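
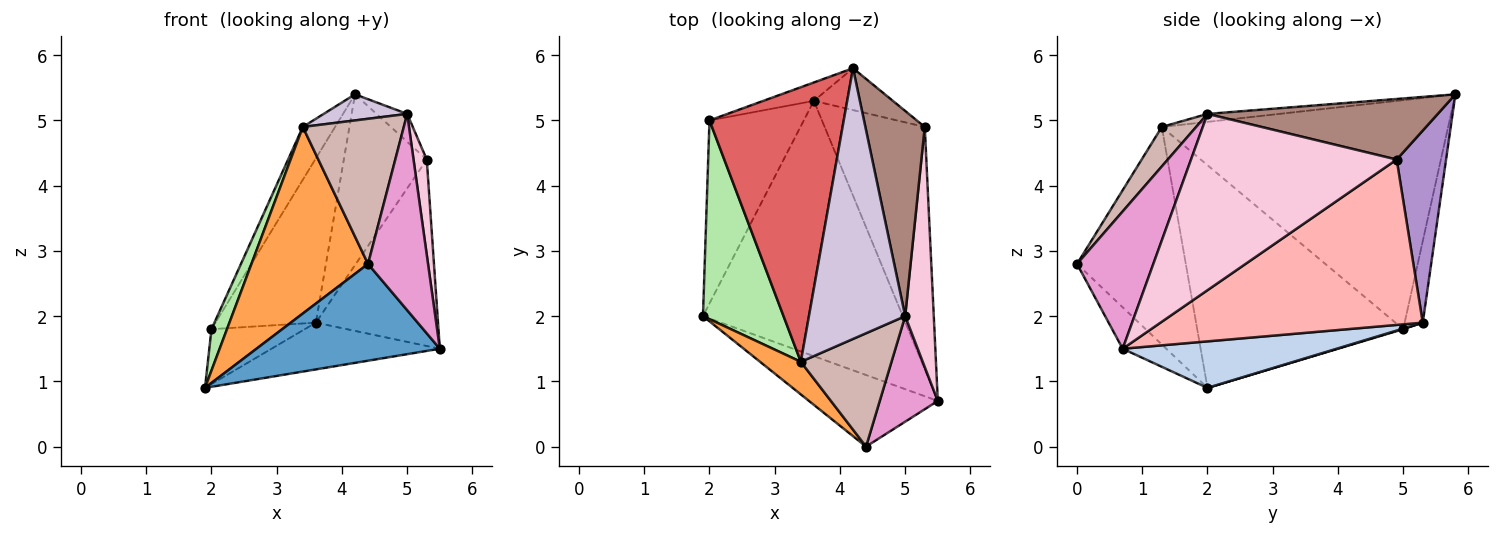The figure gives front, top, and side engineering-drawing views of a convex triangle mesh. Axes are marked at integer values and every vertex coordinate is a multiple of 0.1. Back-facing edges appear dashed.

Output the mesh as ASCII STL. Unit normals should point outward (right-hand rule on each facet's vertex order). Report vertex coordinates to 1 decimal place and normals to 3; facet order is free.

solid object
 facet normal -0.188 -0.790 -0.584
  outer loop
   vertex 4.4 0.0 2.8
   vertex 1.9 2.0 0.9
   vertex 5.5 0.7 1.5
  endloop
 endfacet
 facet normal 0.223 0.176 -0.959
  outer loop
   vertex 3.6 5.3 1.9
   vertex 5.5 0.7 1.5
   vertex 1.9 2.0 0.9
  endloop
 endfacet
 facet normal -0.677 -0.725 0.127
  outer loop
   vertex 3.4 1.3 4.9
   vertex 1.9 2.0 0.9
   vertex 4.4 0.0 2.8
  endloop
 endfacet
 facet normal 0.006 0.287 -0.958
  outer loop
   vertex 2.0 5.0 1.8
   vertex 3.6 5.3 1.9
   vertex 1.9 2.0 0.9
  endloop
 endfacet
 facet normal -0.177 0.978 -0.109
  outer loop
   vertex 2.0 5.0 1.8
   vertex 4.2 5.8 5.4
   vertex 3.6 5.3 1.9
  endloop
 endfacet
 facet normal -0.938 -0.071 0.339
  outer loop
   vertex 2.0 5.0 1.8
   vertex 1.9 2.0 0.9
   vertex 3.4 1.3 4.9
  endloop
 endfacet
 facet normal -0.859 0.097 0.503
  outer loop
   vertex 2.0 5.0 1.8
   vertex 3.4 1.3 4.9
   vertex 4.2 5.8 5.4
  endloop
 endfacet
 facet normal 0.795 0.370 -0.481
  outer loop
   vertex 5.3 4.9 4.4
   vertex 5.5 0.7 1.5
   vertex 3.6 5.3 1.9
  endloop
 endfacet
 facet normal 0.501 0.841 -0.206
  outer loop
   vertex 5.3 4.9 4.4
   vertex 3.6 5.3 1.9
   vertex 4.2 5.8 5.4
  endloop
 endfacet
 facet normal -0.082 -0.096 0.992
  outer loop
   vertex 5.0 2.0 5.1
   vertex 4.2 5.8 5.4
   vertex 3.4 1.3 4.9
  endloop
 endfacet
 facet normal 0.711 0.095 0.697
  outer loop
   vertex 5.0 2.0 5.1
   vertex 5.3 4.9 4.4
   vertex 4.2 5.8 5.4
  endloop
 endfacet
 facet normal 0.259 -0.761 0.595
  outer loop
   vertex 5.0 2.0 5.1
   vertex 3.4 1.3 4.9
   vertex 4.4 0.0 2.8
  endloop
 endfacet
 facet normal 0.746 -0.587 0.315
  outer loop
   vertex 5.0 2.0 5.1
   vertex 4.4 0.0 2.8
   vertex 5.5 0.7 1.5
  endloop
 endfacet
 facet normal 0.985 -0.063 0.160
  outer loop
   vertex 5.0 2.0 5.1
   vertex 5.5 0.7 1.5
   vertex 5.3 4.9 4.4
  endloop
 endfacet
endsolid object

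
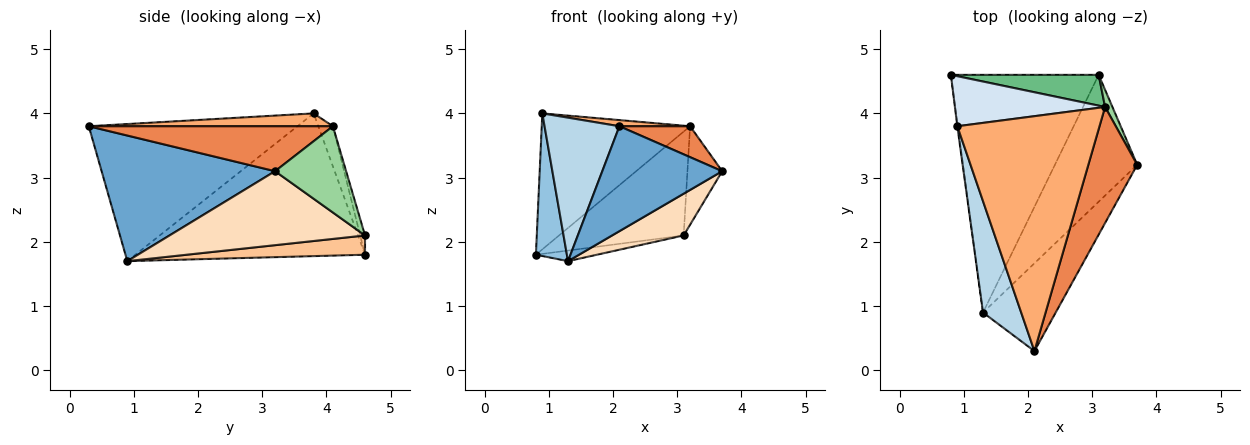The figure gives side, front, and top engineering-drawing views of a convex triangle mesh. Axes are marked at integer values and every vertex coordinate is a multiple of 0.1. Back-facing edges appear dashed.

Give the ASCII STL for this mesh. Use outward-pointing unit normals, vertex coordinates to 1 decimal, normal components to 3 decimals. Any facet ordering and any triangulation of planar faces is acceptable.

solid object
 facet normal 0.743 -0.514 -0.430
  outer loop
   vertex 1.3 0.9 1.7
   vertex 3.7 3.2 3.1
   vertex 2.1 0.3 3.8
  endloop
 endfacet
 facet normal -0.991 -0.134 -0.004
  outer loop
   vertex 1.3 0.9 1.7
   vertex 0.9 3.8 4.0
   vertex 0.8 4.6 1.8
  endloop
 endfacet
 facet normal -0.911 -0.327 0.254
  outer loop
   vertex 1.3 0.9 1.7
   vertex 2.1 0.3 3.8
   vertex 0.9 3.8 4.0
  endloop
 endfacet
 facet normal -0.092 0.934 0.344
  outer loop
   vertex 3.2 4.1 3.8
   vertex 0.8 4.6 1.8
   vertex 0.9 3.8 4.0
  endloop
 endfacet
 facet normal 0.665 -0.192 0.722
  outer loop
   vertex 3.2 4.1 3.8
   vertex 2.1 0.3 3.8
   vertex 3.7 3.2 3.1
  endloop
 endfacet
 facet normal 0.090 -0.026 0.996
  outer loop
   vertex 3.2 4.1 3.8
   vertex 0.9 3.8 4.0
   vertex 2.1 0.3 3.8
  endloop
 endfacet
 facet normal 0.129 0.044 -0.991
  outer loop
   vertex 3.1 4.6 2.1
   vertex 1.3 0.9 1.7
   vertex 0.8 4.6 1.8
  endloop
 endfacet
 facet normal 0.649 -0.238 -0.722
  outer loop
   vertex 3.1 4.6 2.1
   vertex 3.7 3.2 3.1
   vertex 1.3 0.9 1.7
  endloop
 endfacet
 facet normal -0.037 0.958 0.284
  outer loop
   vertex 3.1 4.6 2.1
   vertex 0.8 4.6 1.8
   vertex 3.2 4.1 3.8
  endloop
 endfacet
 facet normal 0.896 0.438 0.076
  outer loop
   vertex 3.1 4.6 2.1
   vertex 3.2 4.1 3.8
   vertex 3.7 3.2 3.1
  endloop
 endfacet
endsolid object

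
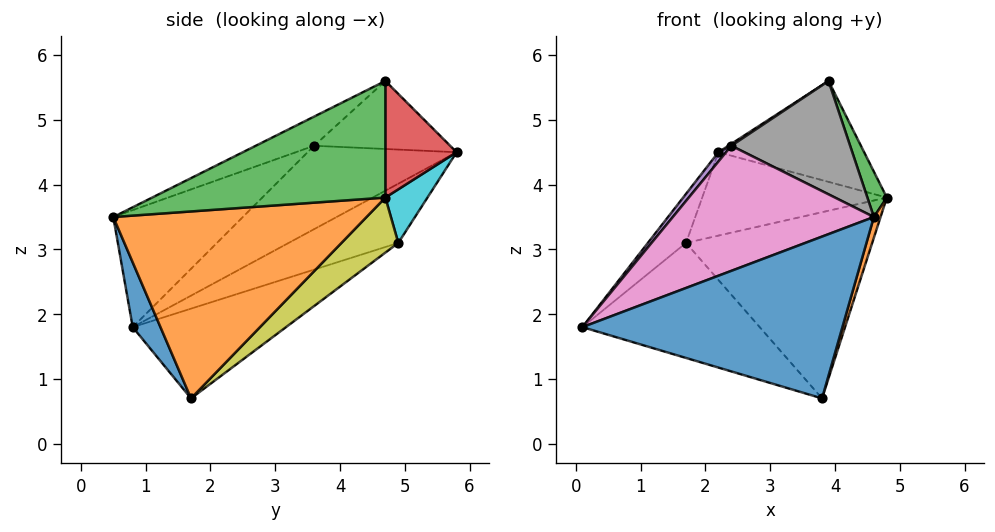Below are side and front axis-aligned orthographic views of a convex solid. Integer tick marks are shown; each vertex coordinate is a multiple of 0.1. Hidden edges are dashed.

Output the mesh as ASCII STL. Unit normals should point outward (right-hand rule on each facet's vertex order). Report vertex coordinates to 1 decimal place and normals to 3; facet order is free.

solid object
 facet normal 0.097 -0.905 -0.415
  outer loop
   vertex 3.8 1.7 0.7
   vertex 4.6 0.5 3.5
   vertex 0.1 0.8 1.8
  endloop
 endfacet
 facet normal 0.958 -0.025 -0.285
  outer loop
   vertex 3.8 1.7 0.7
   vertex 4.8 4.7 3.8
   vertex 4.6 0.5 3.5
  endloop
 endfacet
 facet normal 0.892 -0.074 0.446
  outer loop
   vertex 3.9 4.7 5.6
   vertex 4.6 0.5 3.5
   vertex 4.8 4.7 3.8
  endloop
 endfacet
 facet normal 0.429 0.877 0.214
  outer loop
   vertex 2.2 5.8 4.5
   vertex 3.9 4.7 5.6
   vertex 4.8 4.7 3.8
  endloop
 endfacet
 facet normal -0.753 -0.039 0.657
  outer loop
   vertex 2.4 3.6 4.6
   vertex 2.2 5.8 4.5
   vertex 0.1 0.8 1.8
  endloop
 endfacet
 facet normal -0.549 -0.012 0.836
  outer loop
   vertex 2.4 3.6 4.6
   vertex 3.9 4.7 5.6
   vertex 2.2 5.8 4.5
  endloop
 endfacet
 facet normal -0.333 -0.516 0.789
  outer loop
   vertex 2.4 3.6 4.6
   vertex 0.1 0.8 1.8
   vertex 4.6 0.5 3.5
  endloop
 endfacet
 facet normal -0.229 -0.466 0.855
  outer loop
   vertex 2.4 3.6 4.6
   vertex 4.6 0.5 3.5
   vertex 3.9 4.7 5.6
  endloop
 endfacet
 facet normal 0.204 0.670 -0.714
  outer loop
   vertex 1.7 4.9 3.1
   vertex 4.8 4.7 3.8
   vertex 3.8 1.7 0.7
  endloop
 endfacet
 facet normal 0.182 0.796 -0.577
  outer loop
   vertex 1.7 4.9 3.1
   vertex 2.2 5.8 4.5
   vertex 4.8 4.7 3.8
  endloop
 endfacet
 facet normal -0.350 0.404 -0.845
  outer loop
   vertex 1.7 4.9 3.1
   vertex 3.8 1.7 0.7
   vertex 0.1 0.8 1.8
  endloop
 endfacet
 facet normal -0.937 0.326 0.125
  outer loop
   vertex 1.7 4.9 3.1
   vertex 0.1 0.8 1.8
   vertex 2.2 5.8 4.5
  endloop
 endfacet
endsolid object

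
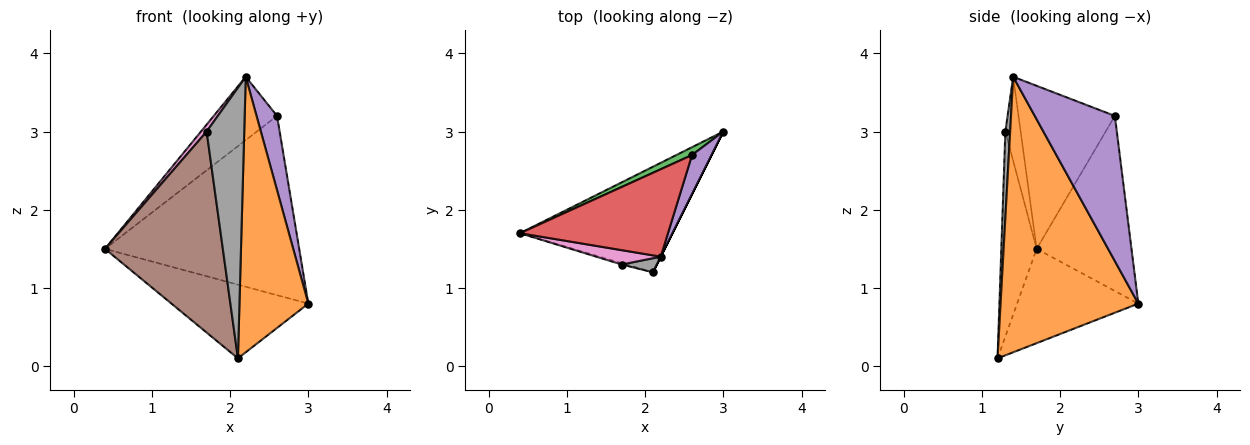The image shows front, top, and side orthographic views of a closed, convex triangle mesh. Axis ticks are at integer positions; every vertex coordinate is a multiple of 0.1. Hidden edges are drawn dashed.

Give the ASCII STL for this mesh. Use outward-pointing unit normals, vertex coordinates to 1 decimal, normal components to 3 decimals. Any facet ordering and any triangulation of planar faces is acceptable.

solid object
 facet normal -0.452 0.511 -0.731
  outer loop
   vertex 2.1 1.2 0.1
   vertex 0.4 1.7 1.5
   vertex 3.0 3.0 0.8
  endloop
 endfacet
 facet normal 0.894 -0.447 0.000
  outer loop
   vertex 2.2 1.4 3.7
   vertex 2.1 1.2 0.1
   vertex 3.0 3.0 0.8
  endloop
 endfacet
 facet normal -0.438 0.898 0.039
  outer loop
   vertex 2.6 2.7 3.2
   vertex 3.0 3.0 0.8
   vertex 0.4 1.7 1.5
  endloop
 endfacet
 facet normal -0.666 0.437 0.604
  outer loop
   vertex 2.6 2.7 3.2
   vertex 0.4 1.7 1.5
   vertex 2.2 1.4 3.7
  endloop
 endfacet
 facet normal 0.961 -0.246 0.129
  outer loop
   vertex 2.6 2.7 3.2
   vertex 2.2 1.4 3.7
   vertex 3.0 3.0 0.8
  endloop
 endfacet
 facet normal -0.287 -0.958 -0.007
  outer loop
   vertex 1.7 1.3 3.0
   vertex 0.4 1.7 1.5
   vertex 2.1 1.2 0.1
  endloop
 endfacet
 facet normal -0.761 -0.283 0.584
  outer loop
   vertex 1.7 1.3 3.0
   vertex 2.2 1.4 3.7
   vertex 0.4 1.7 1.5
  endloop
 endfacet
 facet normal 0.126 -0.991 0.052
  outer loop
   vertex 1.7 1.3 3.0
   vertex 2.1 1.2 0.1
   vertex 2.2 1.4 3.7
  endloop
 endfacet
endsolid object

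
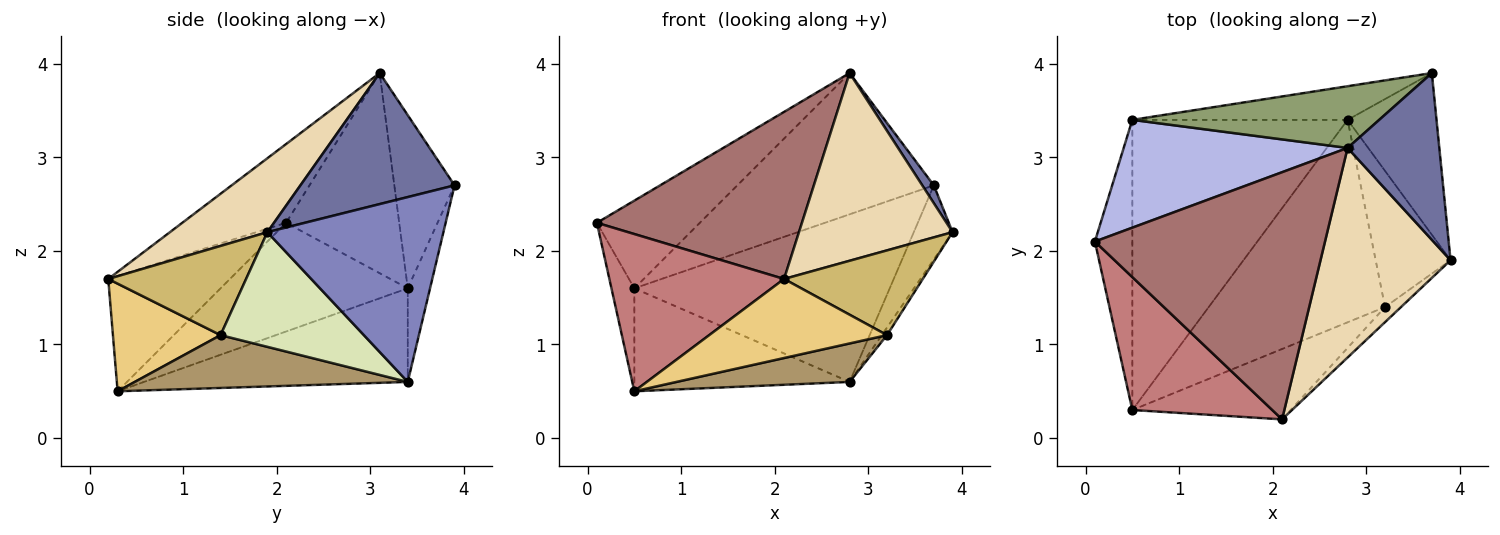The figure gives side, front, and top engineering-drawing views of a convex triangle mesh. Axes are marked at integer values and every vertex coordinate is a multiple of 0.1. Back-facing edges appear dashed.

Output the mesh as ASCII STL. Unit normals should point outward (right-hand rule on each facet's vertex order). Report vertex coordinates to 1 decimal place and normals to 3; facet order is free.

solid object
 facet normal 0.818 -0.061 0.572
  outer loop
   vertex 2.8 3.1 3.9
   vertex 3.9 1.9 2.2
   vertex 3.7 3.9 2.7
  endloop
 endfacet
 facet normal 0.884 0.195 -0.425
  outer loop
   vertex 2.8 3.4 0.6
   vertex 3.7 3.9 2.7
   vertex 3.9 1.9 2.2
  endloop
 endfacet
 facet normal -0.085 0.977 -0.196
  outer loop
   vertex 0.5 3.4 1.6
   vertex 3.7 3.9 2.7
   vertex 2.8 3.4 0.6
  endloop
 endfacet
 facet normal -0.570 0.519 0.637
  outer loop
   vertex 0.5 3.4 1.6
   vertex 0.1 2.1 2.3
   vertex 2.8 3.1 3.9
  endloop
 endfacet
 facet normal -0.270 0.882 0.385
  outer loop
   vertex 0.5 3.4 1.6
   vertex 2.8 3.1 3.9
   vertex 3.7 3.9 2.7
  endloop
 endfacet
 facet normal -0.939 0.115 -0.324
  outer loop
   vertex 0.5 3.4 1.6
   vertex 0.5 0.3 0.5
   vertex 0.1 2.1 2.3
  endloop
 endfacet
 facet normal -0.379 0.309 -0.872
  outer loop
   vertex 0.5 3.4 1.6
   vertex 2.8 3.4 0.6
   vertex 0.5 0.3 0.5
  endloop
 endfacet
 facet normal 0.837 0.031 -0.547
  outer loop
   vertex 3.2 1.4 1.1
   vertex 2.8 3.4 0.6
   vertex 3.9 1.9 2.2
  endloop
 endfacet
 facet normal 0.282 -0.179 -0.942
  outer loop
   vertex 3.2 1.4 1.1
   vertex 0.5 0.3 0.5
   vertex 2.8 3.4 0.6
  endloop
 endfacet
 facet normal 0.699 -0.704 -0.125
  outer loop
   vertex 2.1 0.2 1.7
   vertex 3.2 1.4 1.1
   vertex 3.9 1.9 2.2
  endloop
 endfacet
 facet normal 0.412 -0.681 -0.606
  outer loop
   vertex 2.1 0.2 1.7
   vertex 0.5 0.3 0.5
   vertex 3.2 1.4 1.1
  endloop
 endfacet
 facet normal 0.390 -0.614 0.686
  outer loop
   vertex 2.1 0.2 1.7
   vertex 3.9 1.9 2.2
   vertex 2.8 3.1 3.9
  endloop
 endfacet
 facet normal -0.273 -0.539 0.797
  outer loop
   vertex 2.1 0.2 1.7
   vertex 2.8 3.1 3.9
   vertex 0.1 2.1 2.3
  endloop
 endfacet
 facet normal -0.470 -0.674 0.570
  outer loop
   vertex 2.1 0.2 1.7
   vertex 0.1 2.1 2.3
   vertex 0.5 0.3 0.5
  endloop
 endfacet
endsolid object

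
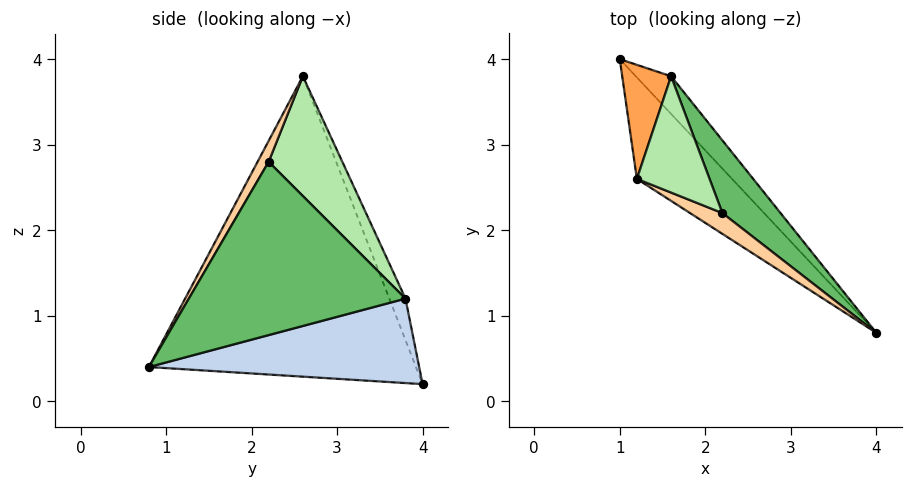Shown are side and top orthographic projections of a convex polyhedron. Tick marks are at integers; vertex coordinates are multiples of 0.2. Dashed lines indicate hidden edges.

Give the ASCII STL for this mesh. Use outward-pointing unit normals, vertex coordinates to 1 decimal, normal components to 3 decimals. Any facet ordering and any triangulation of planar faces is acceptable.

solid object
 facet normal -0.704 -0.674 -0.223
  outer loop
   vertex 1.2 2.6 3.8
   vertex 1.0 4.0 0.2
   vertex 4.0 0.8 0.4
  endloop
 endfacet
 facet normal 0.706 0.644 -0.295
  outer loop
   vertex 1.6 3.8 1.2
   vertex 4.0 0.8 0.4
   vertex 1.0 4.0 0.2
  endloop
 endfacet
 facet normal -0.306 0.881 0.360
  outer loop
   vertex 1.6 3.8 1.2
   vertex 1.0 4.0 0.2
   vertex 1.2 2.6 3.8
  endloop
 endfacet
 facet normal 0.437 -0.595 0.675
  outer loop
   vertex 2.2 2.2 2.8
   vertex 1.2 2.6 3.8
   vertex 4.0 0.8 0.4
  endloop
 endfacet
 facet normal 0.786 0.559 0.264
  outer loop
   vertex 2.2 2.2 2.8
   vertex 4.0 0.8 0.4
   vertex 1.6 3.8 1.2
  endloop
 endfacet
 facet normal 0.655 0.643 0.397
  outer loop
   vertex 2.2 2.2 2.8
   vertex 1.6 3.8 1.2
   vertex 1.2 2.6 3.8
  endloop
 endfacet
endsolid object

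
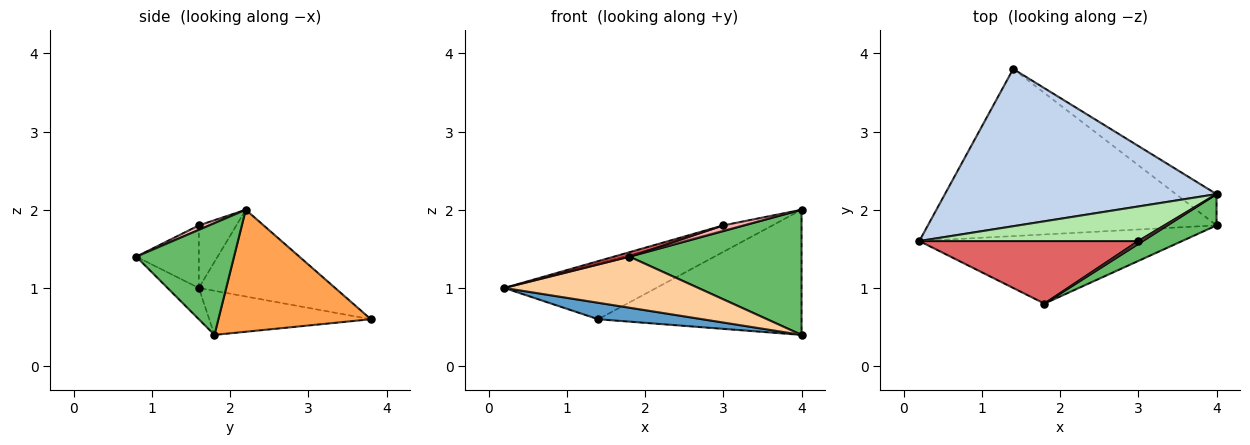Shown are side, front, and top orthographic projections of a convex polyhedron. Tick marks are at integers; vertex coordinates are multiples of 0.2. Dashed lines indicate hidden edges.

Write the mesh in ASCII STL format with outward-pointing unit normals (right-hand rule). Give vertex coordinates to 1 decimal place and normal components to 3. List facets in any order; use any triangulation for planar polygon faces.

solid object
 facet normal -0.150 -0.097 -0.984
  outer loop
   vertex 1.4 3.8 0.6
   vertex 4.0 1.8 0.4
   vertex 0.2 1.6 1.0
  endloop
 endfacet
 facet normal -0.288 0.321 0.902
  outer loop
   vertex 4.0 2.2 2.0
   vertex 1.4 3.8 0.6
   vertex 0.2 1.6 1.0
  endloop
 endfacet
 facet normal 0.588 0.784 -0.196
  outer loop
   vertex 4.0 2.2 2.0
   vertex 4.0 1.8 0.4
   vertex 1.4 3.8 0.6
  endloop
 endfacet
 facet normal -0.095 -0.591 -0.801
  outer loop
   vertex 1.8 0.8 1.4
   vertex 0.2 1.6 1.0
   vertex 4.0 1.8 0.4
  endloop
 endfacet
 facet normal 0.483 -0.850 0.212
  outer loop
   vertex 1.8 0.8 1.4
   vertex 4.0 1.8 0.4
   vertex 4.0 2.2 2.0
  endloop
 endfacet
 facet normal -0.272 0.136 0.953
  outer loop
   vertex 3.0 1.6 1.8
   vertex 4.0 2.2 2.0
   vertex 0.2 1.6 1.0
  endloop
 endfacet
 facet normal -0.274 -0.069 0.959
  outer loop
   vertex 3.0 1.6 1.8
   vertex 0.2 1.6 1.0
   vertex 1.8 0.8 1.4
  endloop
 endfacet
 facet normal 0.408 -0.816 0.408
  outer loop
   vertex 3.0 1.6 1.8
   vertex 1.8 0.8 1.4
   vertex 4.0 2.2 2.0
  endloop
 endfacet
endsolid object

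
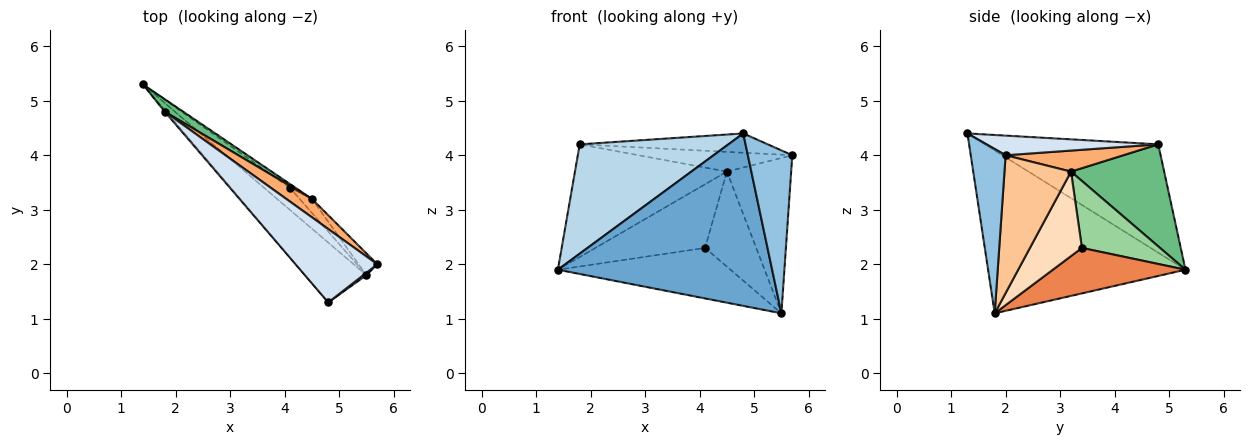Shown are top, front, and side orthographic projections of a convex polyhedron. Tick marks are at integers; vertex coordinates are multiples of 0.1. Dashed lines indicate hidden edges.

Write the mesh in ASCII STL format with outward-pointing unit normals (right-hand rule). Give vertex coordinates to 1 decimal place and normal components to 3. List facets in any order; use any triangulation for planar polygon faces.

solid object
 facet normal -0.657 -0.713 -0.247
  outer loop
   vertex 5.5 1.8 1.1
   vertex 4.8 1.3 4.4
   vertex 1.4 5.3 1.9
  endloop
 endfacet
 facet normal 0.617 -0.787 0.012
  outer loop
   vertex 5.5 1.8 1.1
   vertex 5.7 2.0 4.0
   vertex 4.8 1.3 4.4
  endloop
 endfacet
 facet normal -0.759 -0.651 -0.010
  outer loop
   vertex 1.8 4.8 4.2
   vertex 1.4 5.3 1.9
   vertex 4.8 1.3 4.4
  endloop
 endfacet
 facet normal 0.226 0.248 0.942
  outer loop
   vertex 1.8 4.8 4.2
   vertex 4.8 1.3 4.4
   vertex 5.7 2.0 4.0
  endloop
 endfacet
 facet normal 0.576 0.749 -0.327
  outer loop
   vertex 4.1 3.4 2.3
   vertex 5.5 1.8 1.1
   vertex 1.4 5.3 1.9
  endloop
 endfacet
 facet normal 0.488 0.637 0.597
  outer loop
   vertex 4.5 3.2 3.7
   vertex 1.8 4.8 4.2
   vertex 5.7 2.0 4.0
  endloop
 endfacet
 facet normal 0.716 0.692 -0.097
  outer loop
   vertex 4.5 3.2 3.7
   vertex 5.7 2.0 4.0
   vertex 5.5 1.8 1.1
  endloop
 endfacet
 facet normal 0.709 0.698 -0.103
  outer loop
   vertex 4.5 3.2 3.7
   vertex 5.5 1.8 1.1
   vertex 4.1 3.4 2.3
  endloop
 endfacet
 facet normal 0.520 0.849 0.094
  outer loop
   vertex 4.5 3.2 3.7
   vertex 1.4 5.3 1.9
   vertex 1.8 4.8 4.2
  endloop
 endfacet
 facet normal 0.580 0.813 -0.049
  outer loop
   vertex 4.5 3.2 3.7
   vertex 4.1 3.4 2.3
   vertex 1.4 5.3 1.9
  endloop
 endfacet
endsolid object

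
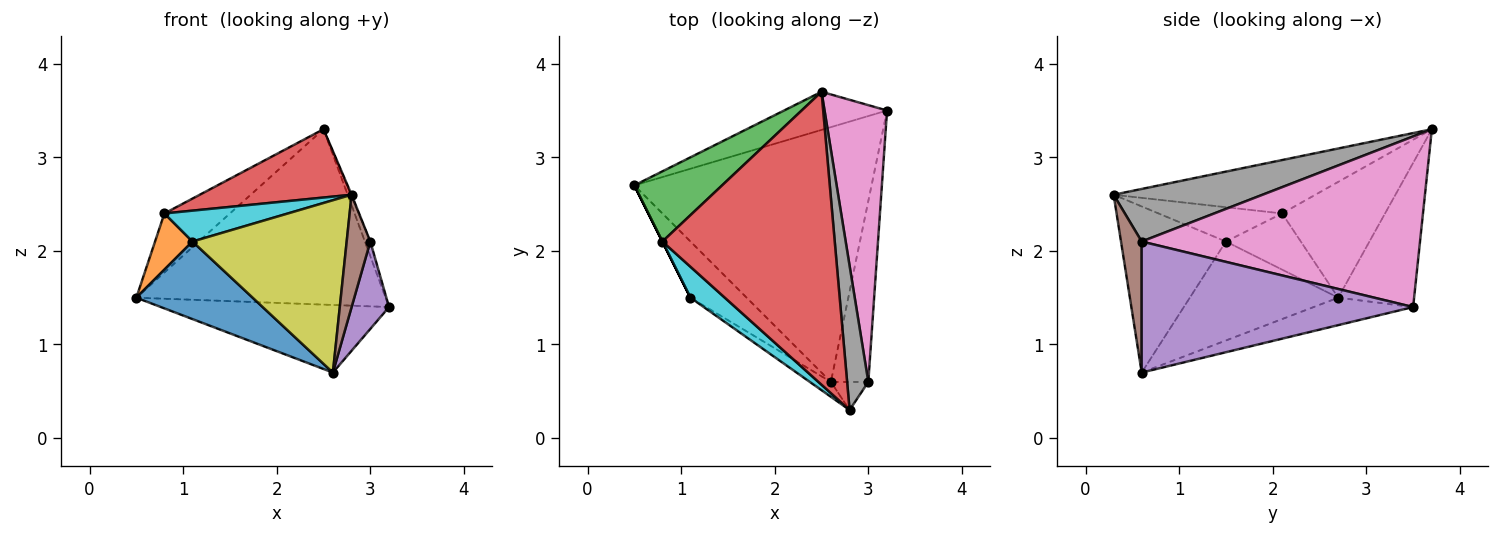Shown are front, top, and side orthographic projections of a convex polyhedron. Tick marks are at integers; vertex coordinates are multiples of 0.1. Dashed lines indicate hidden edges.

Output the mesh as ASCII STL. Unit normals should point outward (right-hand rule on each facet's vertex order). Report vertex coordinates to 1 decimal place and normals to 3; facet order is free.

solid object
 facet normal -0.285 0.937 -0.204
  outer loop
   vertex 2.5 3.7 3.3
   vertex 3.2 3.5 1.4
   vertex 0.5 2.7 1.5
  endloop
 endfacet
 facet normal -0.111 0.255 -0.961
  outer loop
   vertex 2.6 0.6 0.7
   vertex 0.5 2.7 1.5
   vertex 3.2 3.5 1.4
  endloop
 endfacet
 facet normal -0.711 0.452 0.539
  outer loop
   vertex 0.8 2.1 2.4
   vertex 2.5 3.7 3.3
   vertex 0.5 2.7 1.5
  endloop
 endfacet
 facet normal -0.289 -0.217 0.932
  outer loop
   vertex 0.8 2.1 2.4
   vertex 2.8 0.3 2.6
   vertex 2.5 3.7 3.3
  endloop
 endfacet
 facet normal 0.953 -0.131 -0.272
  outer loop
   vertex 3.0 0.6 2.1
   vertex 2.6 0.6 0.7
   vertex 3.2 3.5 1.4
  endloop
 endfacet
 facet normal 0.647 -0.740 -0.185
  outer loop
   vertex 3.0 0.6 2.1
   vertex 2.8 0.3 2.6
   vertex 2.6 0.6 0.7
  endloop
 endfacet
 facet normal 0.939 0.018 0.344
  outer loop
   vertex 3.0 0.6 2.1
   vertex 3.2 3.5 1.4
   vertex 2.5 3.7 3.3
  endloop
 endfacet
 facet normal 0.927 0.005 0.374
  outer loop
   vertex 3.0 0.6 2.1
   vertex 2.5 3.7 3.3
   vertex 2.8 0.3 2.6
  endloop
 endfacet
 facet normal -0.561 -0.825 -0.071
  outer loop
   vertex 1.1 1.5 2.1
   vertex 2.6 0.6 0.7
   vertex 2.8 0.3 2.6
  endloop
 endfacet
 facet normal -0.577 -0.577 0.577
  outer loop
   vertex 1.1 1.5 2.1
   vertex 2.8 0.3 2.6
   vertex 0.8 2.1 2.4
  endloop
 endfacet
 facet normal -0.719 -0.563 -0.408
  outer loop
   vertex 1.1 1.5 2.1
   vertex 0.5 2.7 1.5
   vertex 2.6 0.6 0.7
  endloop
 endfacet
 facet normal -0.894 -0.447 0.000
  outer loop
   vertex 1.1 1.5 2.1
   vertex 0.8 2.1 2.4
   vertex 0.5 2.7 1.5
  endloop
 endfacet
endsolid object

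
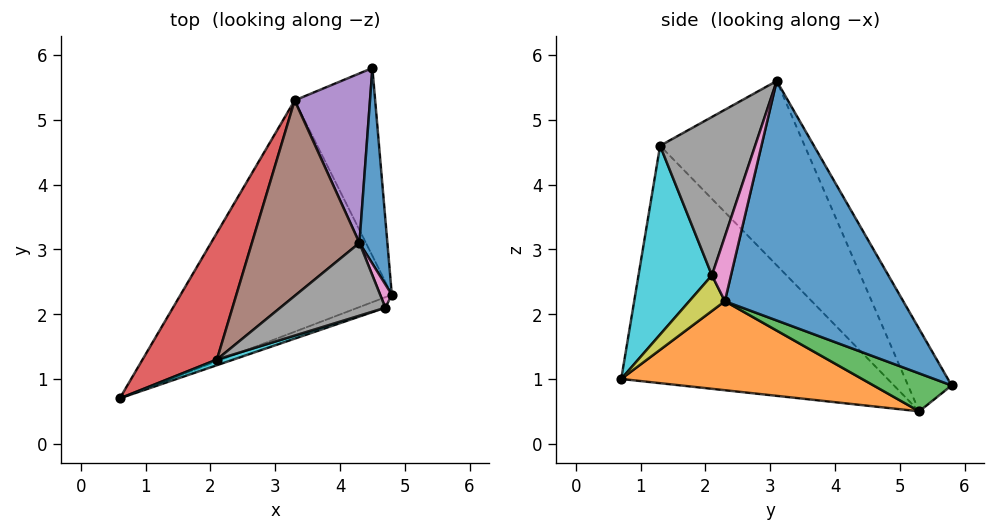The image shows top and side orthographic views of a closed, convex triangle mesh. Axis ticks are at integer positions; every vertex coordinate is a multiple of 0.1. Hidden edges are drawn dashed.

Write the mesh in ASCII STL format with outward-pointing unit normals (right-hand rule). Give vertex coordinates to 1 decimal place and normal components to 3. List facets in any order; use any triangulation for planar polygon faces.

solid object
 facet normal 0.985 0.127 0.115
  outer loop
   vertex 4.3 3.1 5.6
   vertex 4.8 2.3 2.2
   vertex 4.5 5.8 0.9
  endloop
 endfacet
 facet normal 0.369 -0.312 -0.876
  outer loop
   vertex 3.3 5.3 0.5
   vertex 4.8 2.3 2.2
   vertex 0.6 0.7 1.0
  endloop
 endfacet
 facet normal 0.408 -0.287 -0.867
  outer loop
   vertex 3.3 5.3 0.5
   vertex 4.5 5.8 0.9
   vertex 4.8 2.3 2.2
  endloop
 endfacet
 facet normal -0.821 0.510 0.257
  outer loop
   vertex 3.3 5.3 0.5
   vertex 0.6 0.7 1.0
   vertex 2.1 1.3 4.6
  endloop
 endfacet
 facet normal -0.465 0.776 0.426
  outer loop
   vertex 3.3 5.3 0.5
   vertex 4.3 3.1 5.6
   vertex 4.5 5.8 0.9
  endloop
 endfacet
 facet normal -0.682 0.613 0.398
  outer loop
   vertex 3.3 5.3 0.5
   vertex 2.1 1.3 4.6
   vertex 4.3 3.1 5.6
  endloop
 endfacet
 facet normal 0.975 -0.136 0.175
  outer loop
   vertex 4.7 2.1 2.6
   vertex 4.8 2.3 2.2
   vertex 4.3 3.1 5.6
  endloop
 endfacet
 facet normal 0.502 -0.798 0.333
  outer loop
   vertex 4.7 2.1 2.6
   vertex 4.3 3.1 5.6
   vertex 2.1 1.3 4.6
  endloop
 endfacet
 facet normal 0.416 -0.851 -0.321
  outer loop
   vertex 4.7 2.1 2.6
   vertex 0.6 0.7 1.0
   vertex 4.8 2.3 2.2
  endloop
 endfacet
 facet normal 0.313 -0.949 0.028
  outer loop
   vertex 4.7 2.1 2.6
   vertex 2.1 1.3 4.6
   vertex 0.6 0.7 1.0
  endloop
 endfacet
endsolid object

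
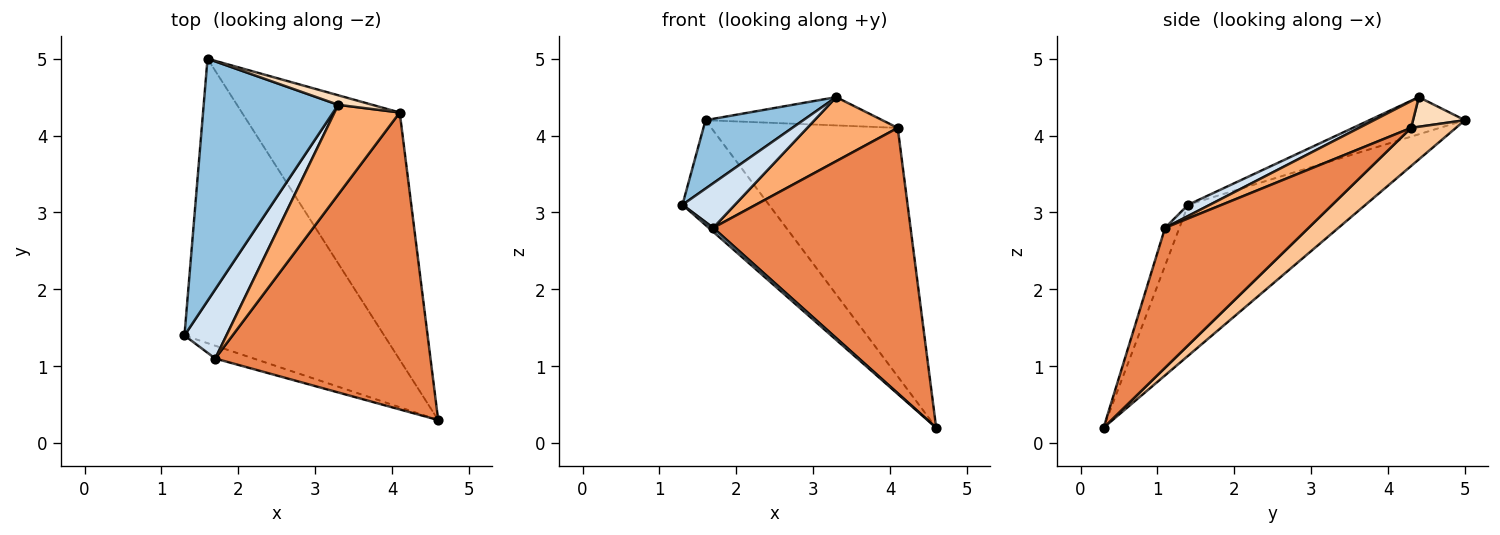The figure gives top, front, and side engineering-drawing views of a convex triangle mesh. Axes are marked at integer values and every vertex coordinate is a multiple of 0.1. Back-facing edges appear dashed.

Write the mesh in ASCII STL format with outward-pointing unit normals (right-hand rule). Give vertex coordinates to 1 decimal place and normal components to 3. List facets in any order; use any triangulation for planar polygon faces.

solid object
 facet normal -0.579 0.282 -0.765
  outer loop
   vertex 1.6 5.0 4.2
   vertex 4.6 0.3 0.2
   vertex 1.3 1.4 3.1
  endloop
 endfacet
 facet normal -0.257 -0.263 0.930
  outer loop
   vertex 3.3 4.4 4.5
   vertex 1.6 5.0 4.2
   vertex 1.3 1.4 3.1
  endloop
 endfacet
 facet normal -0.684 -0.215 -0.697
  outer loop
   vertex 1.7 1.1 2.8
   vertex 1.3 1.4 3.1
   vertex 4.6 0.3 0.2
  endloop
 endfacet
 facet normal 0.219 -0.529 0.820
  outer loop
   vertex 1.7 1.1 2.8
   vertex 3.3 4.4 4.5
   vertex 1.3 1.4 3.1
  endloop
 endfacet
 facet normal 0.436 -0.600 0.671
  outer loop
   vertex 4.1 4.3 4.1
   vertex 1.7 1.1 2.8
   vertex 4.6 0.3 0.2
  endloop
 endfacet
 facet normal 0.317 -0.551 0.772
  outer loop
   vertex 4.1 4.3 4.1
   vertex 3.3 4.4 4.5
   vertex 1.7 1.1 2.8
  endloop
 endfacet
 facet normal 0.168 0.699 -0.695
  outer loop
   vertex 4.1 4.3 4.1
   vertex 4.6 0.3 0.2
   vertex 1.6 5.0 4.2
  endloop
 endfacet
 facet normal 0.268 0.913 0.308
  outer loop
   vertex 4.1 4.3 4.1
   vertex 1.6 5.0 4.2
   vertex 3.3 4.4 4.5
  endloop
 endfacet
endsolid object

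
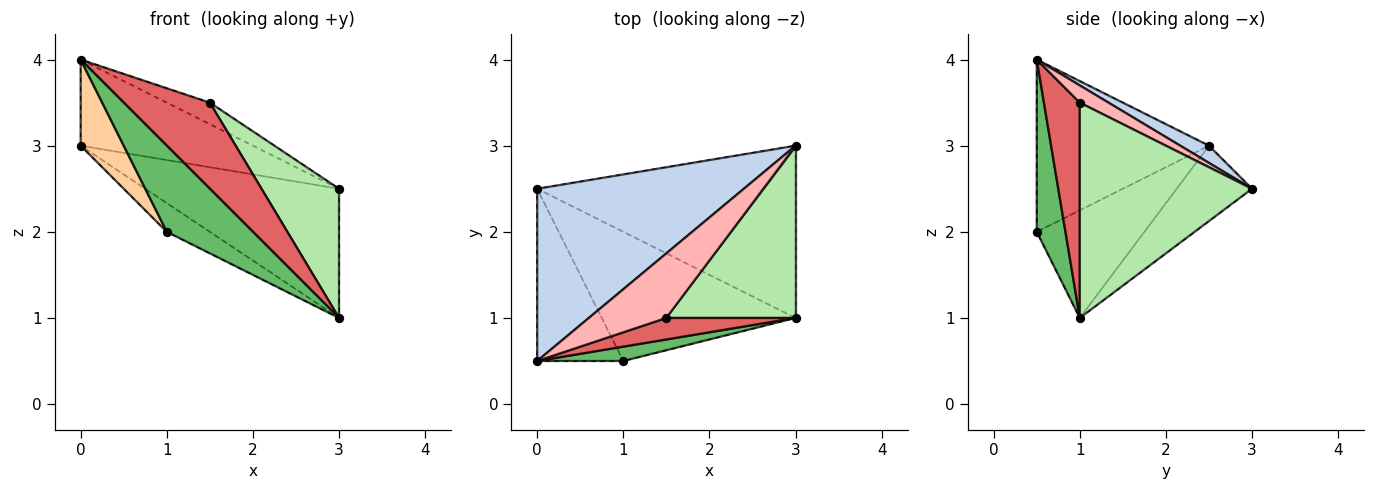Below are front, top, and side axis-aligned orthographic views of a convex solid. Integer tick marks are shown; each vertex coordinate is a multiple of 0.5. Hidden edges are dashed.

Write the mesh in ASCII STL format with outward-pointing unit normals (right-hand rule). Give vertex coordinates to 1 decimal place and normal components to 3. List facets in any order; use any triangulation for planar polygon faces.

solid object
 facet normal -0.227 0.584 -0.779
  outer loop
   vertex 3.0 3.0 2.5
   vertex 3.0 1.0 1.0
   vertex 0.0 2.5 3.0
  endloop
 endfacet
 facet normal 0.074 0.446 0.892
  outer loop
   vertex 0.0 0.5 4.0
   vertex 3.0 3.0 2.5
   vertex 0.0 2.5 3.0
  endloop
 endfacet
 facet normal -0.477 0.191 -0.858
  outer loop
   vertex 1.0 0.5 2.0
   vertex 0.0 2.5 3.0
   vertex 3.0 1.0 1.0
  endloop
 endfacet
 facet normal -0.873 -0.218 -0.436
  outer loop
   vertex 1.0 0.5 2.0
   vertex 0.0 0.5 4.0
   vertex 0.0 2.5 3.0
  endloop
 endfacet
 facet normal 0.312 -0.937 0.156
  outer loop
   vertex 1.0 0.5 2.0
   vertex 3.0 1.0 1.0
   vertex 0.0 0.5 4.0
  endloop
 endfacet
 facet normal 0.800 -0.360 0.480
  outer loop
   vertex 1.5 1.0 3.5
   vertex 3.0 1.0 1.0
   vertex 3.0 3.0 2.5
  endloop
 endfacet
 facet normal 0.375 -0.899 0.225
  outer loop
   vertex 1.5 1.0 3.5
   vertex 0.0 0.5 4.0
   vertex 3.0 1.0 1.0
  endloop
 endfacet
 facet normal 0.206 0.309 0.928
  outer loop
   vertex 1.5 1.0 3.5
   vertex 3.0 3.0 2.5
   vertex 0.0 0.5 4.0
  endloop
 endfacet
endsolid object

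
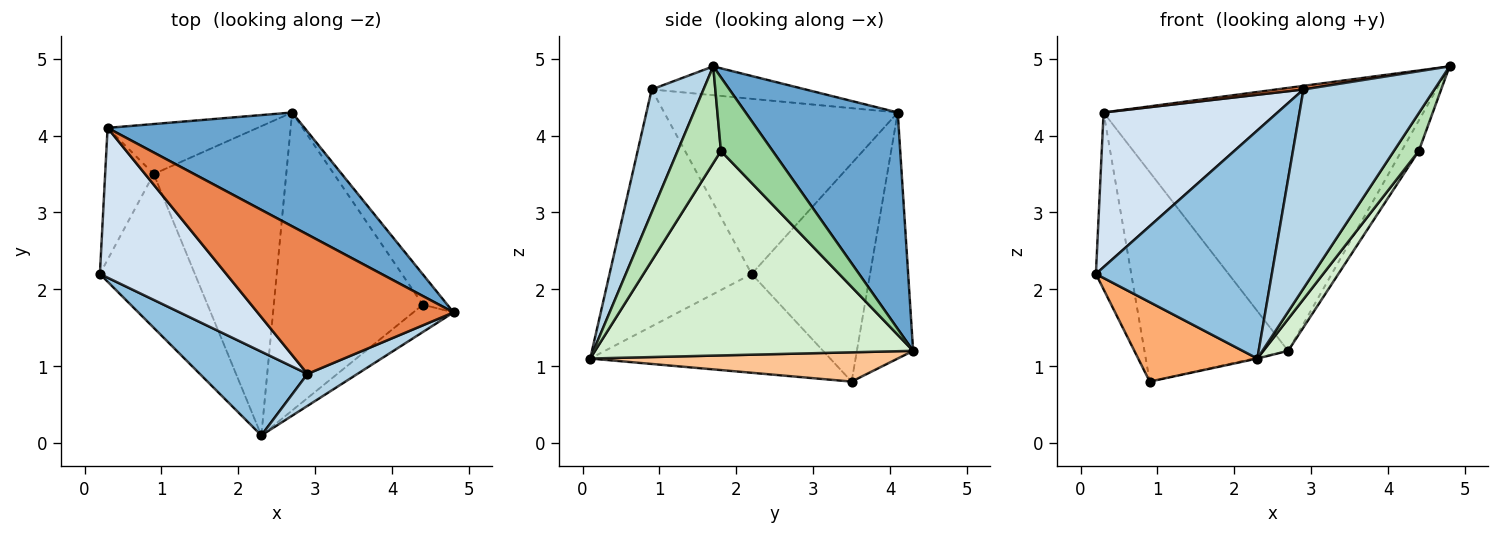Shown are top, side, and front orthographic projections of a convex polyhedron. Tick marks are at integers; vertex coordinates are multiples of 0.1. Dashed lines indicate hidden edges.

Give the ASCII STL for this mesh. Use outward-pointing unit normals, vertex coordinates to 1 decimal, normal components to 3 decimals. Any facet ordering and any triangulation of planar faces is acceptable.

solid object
 facet normal 0.400 0.841 0.364
  outer loop
   vertex 0.3 4.1 4.3
   vertex 4.8 1.7 4.9
   vertex 2.7 4.3 1.2
  endloop
 endfacet
 facet normal -0.604 -0.748 0.275
  outer loop
   vertex 2.9 0.9 4.6
   vertex 0.2 2.2 2.2
   vertex 2.3 0.1 1.1
  endloop
 endfacet
 facet normal 0.364 -0.920 0.148
  outer loop
   vertex 2.9 0.9 4.6
   vertex 2.3 0.1 1.1
   vertex 4.8 1.7 4.9
  endloop
 endfacet
 facet normal -0.694 -0.517 0.501
  outer loop
   vertex 2.9 0.9 4.6
   vertex 0.3 4.1 4.3
   vertex 0.2 2.2 2.2
  endloop
 endfacet
 facet normal -0.145 -0.025 0.989
  outer loop
   vertex 2.9 0.9 4.6
   vertex 4.8 1.7 4.9
   vertex 0.3 4.1 4.3
  endloop
 endfacet
 facet normal -0.679 -0.337 -0.652
  outer loop
   vertex 0.9 3.5 0.8
   vertex 2.3 0.1 1.1
   vertex 0.2 2.2 2.2
  endloop
 endfacet
 facet normal 0.216 0.003 -0.976
  outer loop
   vertex 0.9 3.5 0.8
   vertex 2.7 4.3 1.2
   vertex 2.3 0.1 1.1
  endloop
 endfacet
 facet normal -0.937 0.280 -0.209
  outer loop
   vertex 0.9 3.5 0.8
   vertex 0.2 2.2 2.2
   vertex 0.3 4.1 4.3
  endloop
 endfacet
 facet normal -0.356 0.909 -0.217
  outer loop
   vertex 0.9 3.5 0.8
   vertex 0.3 4.1 4.3
   vertex 2.7 4.3 1.2
  endloop
 endfacet
 facet normal 0.905 0.302 -0.302
  outer loop
   vertex 4.4 1.8 3.8
   vertex 2.7 4.3 1.2
   vertex 4.8 1.7 4.9
  endloop
 endfacet
 facet normal 0.816 -0.469 -0.339
  outer loop
   vertex 4.4 1.8 3.8
   vertex 4.8 1.7 4.9
   vertex 2.3 0.1 1.1
  endloop
 endfacet
 facet normal 0.807 -0.063 -0.588
  outer loop
   vertex 4.4 1.8 3.8
   vertex 2.3 0.1 1.1
   vertex 2.7 4.3 1.2
  endloop
 endfacet
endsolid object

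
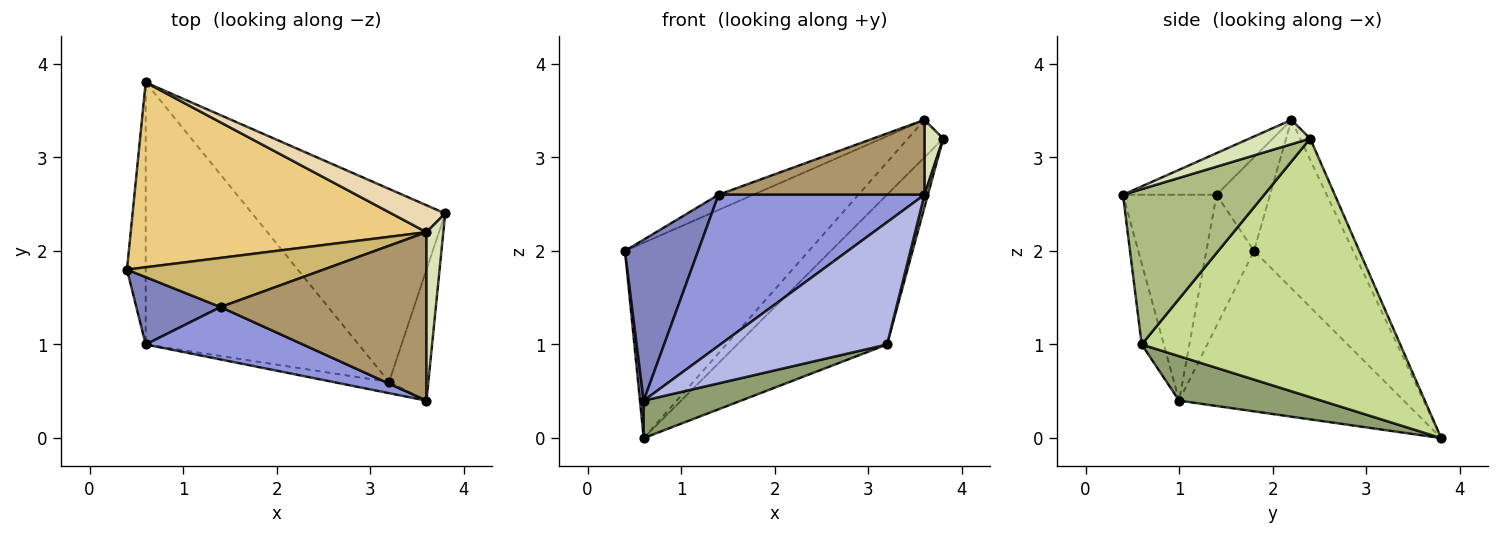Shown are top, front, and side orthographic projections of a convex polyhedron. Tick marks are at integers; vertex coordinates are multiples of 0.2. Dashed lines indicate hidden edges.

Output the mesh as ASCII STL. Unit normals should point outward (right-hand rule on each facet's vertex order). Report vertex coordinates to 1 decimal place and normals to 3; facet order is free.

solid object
 facet normal -0.993 -0.017 -0.116
  outer loop
   vertex 0.6 1.0 0.4
   vertex 0.4 1.8 2.0
   vertex 0.6 3.8 0.0
  endloop
 endfacet
 facet normal -0.515 -0.791 0.331
  outer loop
   vertex 1.4 1.4 2.6
   vertex 0.4 1.8 2.0
   vertex 0.6 1.0 0.4
  endloop
 endfacet
 facet normal -0.395 -0.868 0.301
  outer loop
   vertex 1.4 1.4 2.6
   vertex 0.6 1.0 0.4
   vertex 3.6 0.4 2.6
  endloop
 endfacet
 facet normal -0.131 -0.987 -0.091
  outer loop
   vertex 3.2 0.6 1.0
   vertex 3.6 0.4 2.6
   vertex 0.6 1.0 0.4
  endloop
 endfacet
 facet normal 0.202 -0.138 -0.969
  outer loop
   vertex 3.2 0.6 1.0
   vertex 0.6 1.0 0.4
   vertex 0.6 3.8 0.0
  endloop
 endfacet
 facet normal 0.969 -0.023 -0.245
  outer loop
   vertex 3.2 0.6 1.0
   vertex 3.8 2.4 3.2
   vertex 3.6 0.4 2.6
  endloop
 endfacet
 facet normal 0.727 0.421 -0.543
  outer loop
   vertex 3.2 0.6 1.0
   vertex 0.6 3.8 0.0
   vertex 3.8 2.4 3.2
  endloop
 endfacet
 facet normal 0.797 -0.245 0.552
  outer loop
   vertex 3.6 2.2 3.4
   vertex 3.6 0.4 2.6
   vertex 3.8 2.4 3.2
  endloop
 endfacet
 facet normal -0.182 -0.399 0.899
  outer loop
   vertex 3.6 2.2 3.4
   vertex 1.4 1.4 2.6
   vertex 3.6 0.4 2.6
  endloop
 endfacet
 facet normal -0.414 0.269 0.870
  outer loop
   vertex 3.6 2.2 3.4
   vertex 0.4 1.8 2.0
   vertex 1.4 1.4 2.6
  endloop
 endfacet
 facet normal -0.365 0.676 0.640
  outer loop
   vertex 3.6 2.2 3.4
   vertex 0.6 3.8 0.0
   vertex 0.4 1.8 2.0
  endloop
 endfacet
 facet normal -0.223 0.792 0.569
  outer loop
   vertex 3.6 2.2 3.4
   vertex 3.8 2.4 3.2
   vertex 0.6 3.8 0.0
  endloop
 endfacet
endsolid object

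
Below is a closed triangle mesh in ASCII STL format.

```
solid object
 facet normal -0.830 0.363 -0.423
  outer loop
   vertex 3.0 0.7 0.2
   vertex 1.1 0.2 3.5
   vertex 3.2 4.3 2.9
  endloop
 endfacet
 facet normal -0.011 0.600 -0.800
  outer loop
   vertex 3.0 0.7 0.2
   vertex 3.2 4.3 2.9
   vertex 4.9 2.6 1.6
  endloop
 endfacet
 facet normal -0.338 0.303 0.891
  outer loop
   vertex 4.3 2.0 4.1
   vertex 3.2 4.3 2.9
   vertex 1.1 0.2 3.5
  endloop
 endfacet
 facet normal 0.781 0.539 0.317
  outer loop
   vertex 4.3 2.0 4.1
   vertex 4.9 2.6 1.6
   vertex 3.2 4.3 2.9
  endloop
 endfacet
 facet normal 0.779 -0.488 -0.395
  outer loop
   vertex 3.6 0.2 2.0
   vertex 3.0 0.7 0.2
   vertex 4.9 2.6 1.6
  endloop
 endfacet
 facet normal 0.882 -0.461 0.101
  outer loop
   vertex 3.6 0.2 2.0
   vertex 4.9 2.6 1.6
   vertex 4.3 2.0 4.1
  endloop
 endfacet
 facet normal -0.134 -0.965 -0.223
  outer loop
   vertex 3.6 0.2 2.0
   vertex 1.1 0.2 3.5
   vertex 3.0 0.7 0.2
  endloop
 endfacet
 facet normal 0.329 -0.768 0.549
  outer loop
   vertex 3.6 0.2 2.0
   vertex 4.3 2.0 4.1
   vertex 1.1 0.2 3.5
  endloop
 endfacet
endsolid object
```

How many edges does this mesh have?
12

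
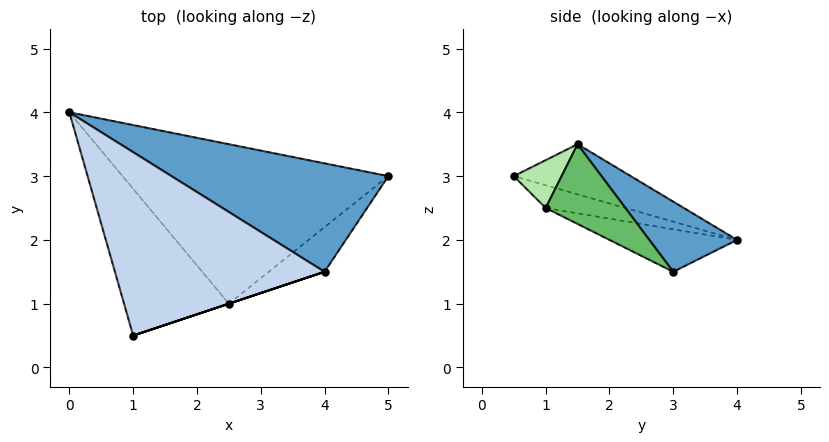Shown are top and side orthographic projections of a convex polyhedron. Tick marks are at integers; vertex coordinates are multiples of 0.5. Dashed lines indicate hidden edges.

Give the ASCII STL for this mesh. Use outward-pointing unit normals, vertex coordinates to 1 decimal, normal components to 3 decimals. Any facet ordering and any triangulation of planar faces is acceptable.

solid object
 facet normal 0.211 0.728 0.652
  outer loop
   vertex 4.0 1.5 3.5
   vertex 5.0 3.0 1.5
   vertex 0.0 4.0 2.0
  endloop
 endfacet
 facet normal -0.228 0.207 0.952
  outer loop
   vertex 4.0 1.5 3.5
   vertex 0.0 4.0 2.0
   vertex 1.0 0.5 3.0
  endloop
 endfacet
 facet normal -0.151 -0.284 -0.947
  outer loop
   vertex 2.5 1.0 2.5
   vertex 0.0 4.0 2.0
   vertex 5.0 3.0 1.5
  endloop
 endfacet
 facet normal -0.201 -0.322 -0.925
  outer loop
   vertex 2.5 1.0 2.5
   vertex 1.0 0.5 3.0
   vertex 0.0 4.0 2.0
  endloop
 endfacet
 facet normal 0.497 -0.795 -0.348
  outer loop
   vertex 2.5 1.0 2.5
   vertex 5.0 3.0 1.5
   vertex 4.0 1.5 3.5
  endloop
 endfacet
 facet normal 0.316 -0.949 0.000
  outer loop
   vertex 2.5 1.0 2.5
   vertex 4.0 1.5 3.5
   vertex 1.0 0.5 3.0
  endloop
 endfacet
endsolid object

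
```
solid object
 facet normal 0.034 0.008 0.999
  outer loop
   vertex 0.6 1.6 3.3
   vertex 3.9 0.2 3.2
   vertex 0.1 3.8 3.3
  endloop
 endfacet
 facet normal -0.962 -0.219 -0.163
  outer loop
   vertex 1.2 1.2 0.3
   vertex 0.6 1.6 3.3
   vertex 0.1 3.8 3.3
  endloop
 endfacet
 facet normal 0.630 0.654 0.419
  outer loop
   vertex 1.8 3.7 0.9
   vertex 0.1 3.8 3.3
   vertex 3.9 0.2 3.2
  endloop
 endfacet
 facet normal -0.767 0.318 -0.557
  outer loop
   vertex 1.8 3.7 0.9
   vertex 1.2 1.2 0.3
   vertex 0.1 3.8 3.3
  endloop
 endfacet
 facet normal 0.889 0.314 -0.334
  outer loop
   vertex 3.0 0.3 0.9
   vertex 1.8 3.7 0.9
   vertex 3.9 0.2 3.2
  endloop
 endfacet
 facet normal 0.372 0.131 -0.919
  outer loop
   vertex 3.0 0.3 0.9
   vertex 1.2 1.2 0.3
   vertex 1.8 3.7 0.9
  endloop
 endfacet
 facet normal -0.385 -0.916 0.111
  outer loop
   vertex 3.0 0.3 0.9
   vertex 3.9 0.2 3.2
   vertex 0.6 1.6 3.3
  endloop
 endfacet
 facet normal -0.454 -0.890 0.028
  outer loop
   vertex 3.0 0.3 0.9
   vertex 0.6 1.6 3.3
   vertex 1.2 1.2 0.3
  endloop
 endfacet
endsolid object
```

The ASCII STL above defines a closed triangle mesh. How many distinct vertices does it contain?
6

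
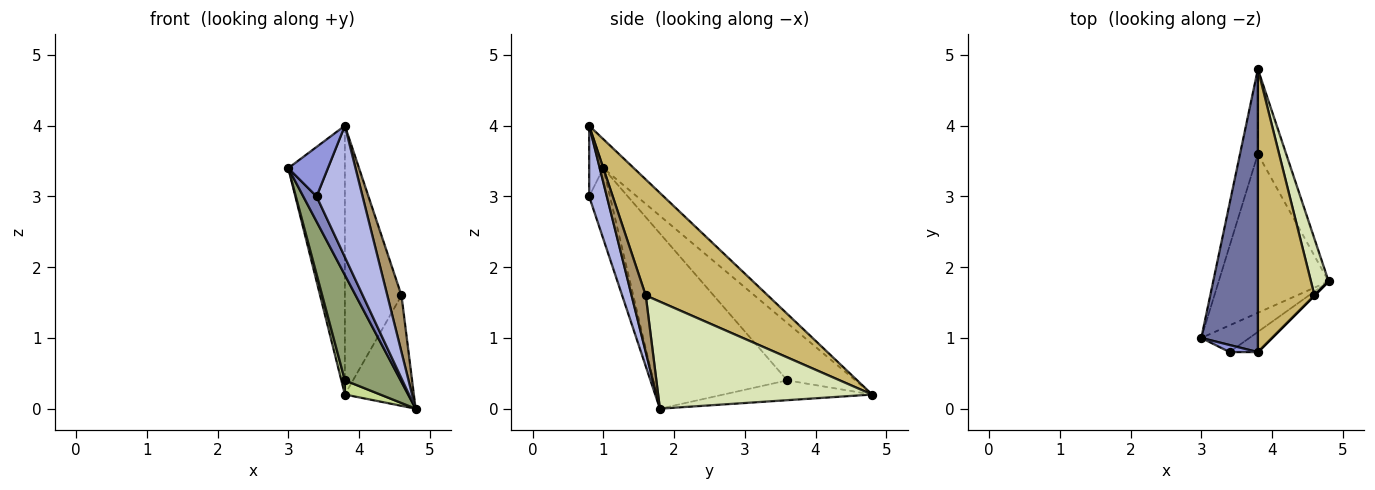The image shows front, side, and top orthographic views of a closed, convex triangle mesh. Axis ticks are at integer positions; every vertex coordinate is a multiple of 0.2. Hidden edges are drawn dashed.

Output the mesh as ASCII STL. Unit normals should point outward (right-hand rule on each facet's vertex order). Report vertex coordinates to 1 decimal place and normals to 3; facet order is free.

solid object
 facet normal -0.348 0.646 0.680
  outer loop
   vertex 3.8 0.8 4.0
   vertex 3.8 4.8 0.2
   vertex 3.0 1.0 3.4
  endloop
 endfacet
 facet normal -0.731 -0.468 -0.497
  outer loop
   vertex 3.4 0.8 3.0
   vertex 3.0 1.0 3.4
   vertex 4.8 1.8 0.0
  endloop
 endfacet
 facet normal -0.333 -0.933 0.133
  outer loop
   vertex 3.4 0.8 3.0
   vertex 3.8 0.8 4.0
   vertex 3.0 1.0 3.4
  endloop
 endfacet
 facet normal 0.355 -0.924 -0.142
  outer loop
   vertex 3.4 0.8 3.0
   vertex 4.8 1.8 0.0
   vertex 3.8 0.8 4.0
  endloop
 endfacet
 facet normal -0.799 -0.332 -0.501
  outer loop
   vertex 3.8 3.6 0.4
   vertex 4.8 1.8 0.0
   vertex 3.0 1.0 3.4
  endloop
 endfacet
 facet normal -0.954 -0.050 -0.297
  outer loop
   vertex 3.8 3.6 0.4
   vertex 3.0 1.0 3.4
   vertex 3.8 4.8 0.2
  endloop
 endfacet
 facet normal -0.568 -0.135 -0.812
  outer loop
   vertex 3.8 3.6 0.4
   vertex 3.8 4.8 0.2
   vertex 4.8 1.8 0.0
  endloop
 endfacet
 facet normal 0.940 0.303 0.155
  outer loop
   vertex 4.6 1.6 1.6
   vertex 4.8 1.8 0.0
   vertex 3.8 4.8 0.2
  endloop
 endfacet
 facet normal 0.707 -0.707 0.000
  outer loop
   vertex 4.6 1.6 1.6
   vertex 3.8 0.8 4.0
   vertex 4.8 1.8 0.0
  endloop
 endfacet
 facet normal 0.830 0.384 0.405
  outer loop
   vertex 4.6 1.6 1.6
   vertex 3.8 4.8 0.2
   vertex 3.8 0.8 4.0
  endloop
 endfacet
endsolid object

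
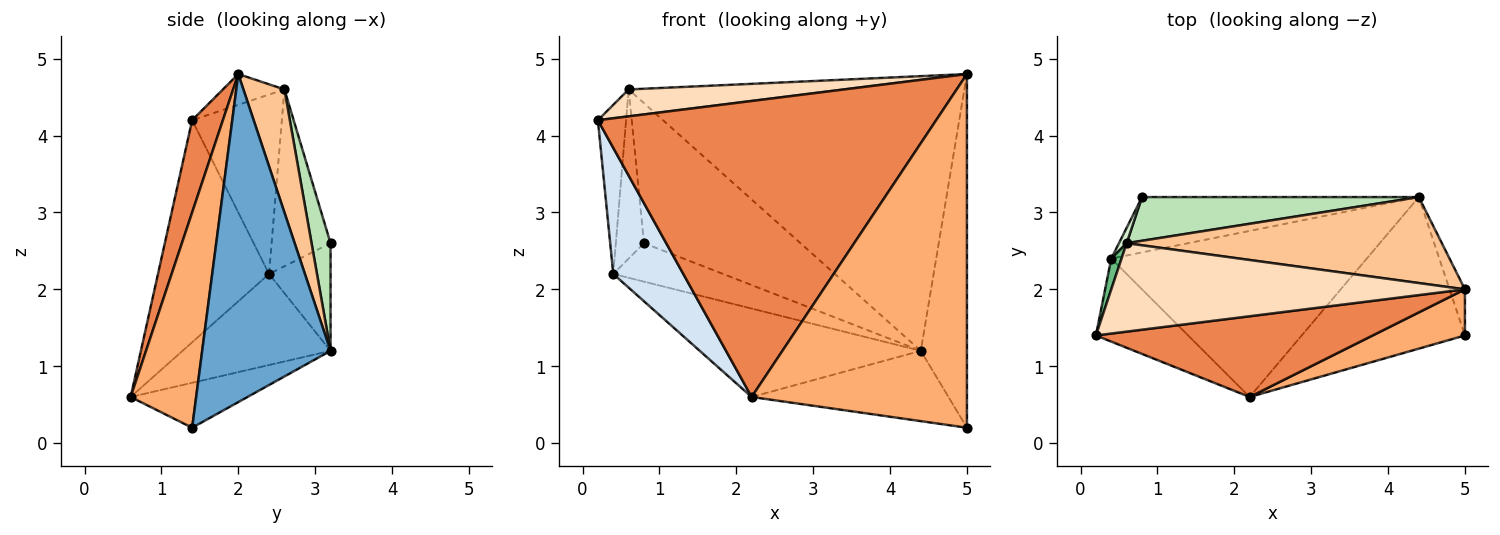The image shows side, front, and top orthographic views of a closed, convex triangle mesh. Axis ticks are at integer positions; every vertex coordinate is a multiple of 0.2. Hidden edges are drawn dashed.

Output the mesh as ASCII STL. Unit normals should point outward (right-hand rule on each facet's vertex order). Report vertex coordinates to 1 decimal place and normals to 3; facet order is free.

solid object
 facet normal 0.940 0.338 -0.044
  outer loop
   vertex 5.0 2.0 4.8
   vertex 5.0 1.4 0.2
   vertex 4.4 3.2 1.2
  endloop
 endfacet
 facet normal -0.242 0.408 -0.880
  outer loop
   vertex 2.2 0.6 0.6
   vertex 4.4 3.2 1.2
   vertex 5.0 1.4 0.2
  endloop
 endfacet
 facet normal -0.300 0.448 -0.842
  outer loop
   vertex 2.2 0.6 0.6
   vertex 0.4 2.4 2.2
   vertex 4.4 3.2 1.2
  endloop
 endfacet
 facet normal -0.798 -0.503 -0.331
  outer loop
   vertex 2.2 0.6 0.6
   vertex 0.2 1.4 4.2
   vertex 0.4 2.4 2.2
  endloop
 endfacet
 facet normal 0.087 -0.961 0.262
  outer loop
   vertex 2.2 0.6 0.6
   vertex 5.0 2.0 4.8
   vertex 0.2 1.4 4.2
  endloop
 endfacet
 facet normal 0.289 -0.949 0.124
  outer loop
   vertex 2.2 0.6 0.6
   vertex 5.0 1.4 0.2
   vertex 5.0 2.0 4.8
  endloop
 endfacet
 facet normal 0.116 0.948 0.297
  outer loop
   vertex 0.6 2.6 4.6
   vertex 5.0 2.0 4.8
   vertex 4.4 3.2 1.2
  endloop
 endfacet
 facet normal -0.083 -0.290 0.953
  outer loop
   vertex 0.6 2.6 4.6
   vertex 0.2 1.4 4.2
   vertex 5.0 2.0 4.8
  endloop
 endfacet
 facet normal -0.953 0.299 0.054
  outer loop
   vertex 0.6 2.6 4.6
   vertex 0.4 2.4 2.2
   vertex 0.2 1.4 4.2
  endloop
 endfacet
 facet normal -0.304 0.543 -0.782
  outer loop
   vertex 0.8 3.2 2.6
   vertex 4.4 3.2 1.2
   vertex 0.4 2.4 2.2
  endloop
 endfacet
 facet normal 0.115 0.948 0.296
  outer loop
   vertex 0.8 3.2 2.6
   vertex 0.6 2.6 4.6
   vertex 4.4 3.2 1.2
  endloop
 endfacet
 facet normal -0.901 0.431 0.039
  outer loop
   vertex 0.8 3.2 2.6
   vertex 0.4 2.4 2.2
   vertex 0.6 2.6 4.6
  endloop
 endfacet
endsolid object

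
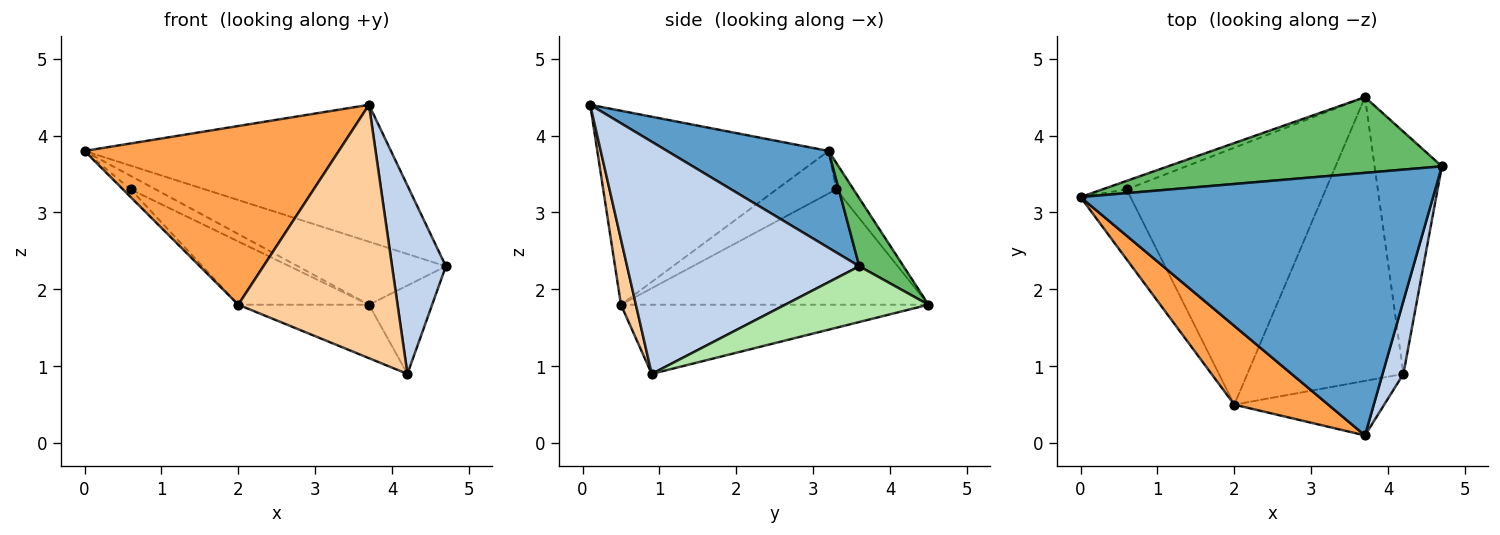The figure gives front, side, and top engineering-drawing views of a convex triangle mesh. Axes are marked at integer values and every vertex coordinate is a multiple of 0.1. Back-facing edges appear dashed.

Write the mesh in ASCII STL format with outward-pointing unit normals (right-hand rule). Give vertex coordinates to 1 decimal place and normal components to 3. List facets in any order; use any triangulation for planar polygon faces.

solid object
 facet normal 0.237 0.449 0.861
  outer loop
   vertex 3.7 0.1 4.4
   vertex 4.7 3.6 2.3
   vertex 0.0 3.2 3.8
  endloop
 endfacet
 facet normal 0.970 -0.225 0.087
  outer loop
   vertex 4.2 0.9 0.9
   vertex 4.7 3.6 2.3
   vertex 3.7 0.1 4.4
  endloop
 endfacet
 facet normal -0.640 -0.703 0.310
  outer loop
   vertex 2.0 0.5 1.8
   vertex 3.7 0.1 4.4
   vertex 0.0 3.2 3.8
  endloop
 endfacet
 facet normal 0.091 -0.974 -0.209
  outer loop
   vertex 2.0 0.5 1.8
   vertex 4.2 0.9 0.9
   vertex 3.7 0.1 4.4
  endloop
 endfacet
 facet normal 0.188 0.628 0.755
  outer loop
   vertex 3.7 4.5 1.8
   vertex 0.0 3.2 3.8
   vertex 4.7 3.6 2.3
  endloop
 endfacet
 facet normal 0.614 0.271 -0.741
  outer loop
   vertex 3.7 4.5 1.8
   vertex 4.7 3.6 2.3
   vertex 4.2 0.9 0.9
  endloop
 endfacet
 facet normal -0.399 0.170 -0.901
  outer loop
   vertex 3.7 4.5 1.8
   vertex 4.2 0.9 0.9
   vertex 2.0 0.5 1.8
  endloop
 endfacet
 facet normal -0.646 0.083 -0.759
  outer loop
   vertex 0.6 3.3 3.3
   vertex 2.0 0.5 1.8
   vertex 0.0 3.2 3.8
  endloop
 endfacet
 facet normal -0.505 0.730 -0.460
  outer loop
   vertex 0.6 3.3 3.3
   vertex 0.0 3.2 3.8
   vertex 3.7 4.5 1.8
  endloop
 endfacet
 facet normal -0.490 0.208 -0.846
  outer loop
   vertex 0.6 3.3 3.3
   vertex 3.7 4.5 1.8
   vertex 2.0 0.5 1.8
  endloop
 endfacet
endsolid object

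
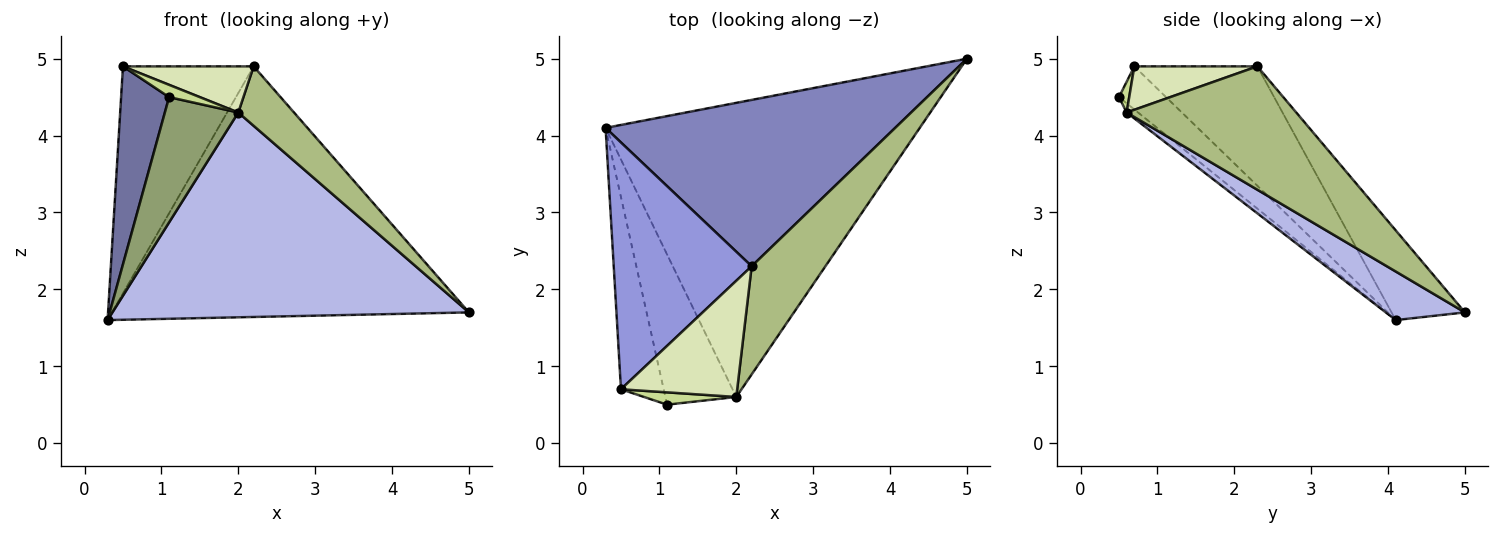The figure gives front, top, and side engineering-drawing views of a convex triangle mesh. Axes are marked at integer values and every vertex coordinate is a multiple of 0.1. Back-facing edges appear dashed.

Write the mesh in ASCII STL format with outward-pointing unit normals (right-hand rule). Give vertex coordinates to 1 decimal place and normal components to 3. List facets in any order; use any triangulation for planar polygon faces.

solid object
 facet normal -0.575 -0.587 -0.570
  outer loop
   vertex 0.5 0.7 4.9
   vertex 0.3 4.1 1.6
   vertex 1.1 0.5 4.5
  endloop
 endfacet
 facet normal -0.169 0.821 0.545
  outer loop
   vertex 2.2 2.3 4.9
   vertex 5.0 5.0 1.7
   vertex 0.3 4.1 1.6
  endloop
 endfacet
 facet normal -0.537 0.571 0.621
  outer loop
   vertex 2.2 2.3 4.9
   vertex 0.3 4.1 1.6
   vertex 0.5 0.7 4.9
  endloop
 endfacet
 facet normal 0.126 -0.567 -0.814
  outer loop
   vertex 2.0 0.6 4.3
   vertex 0.3 4.1 1.6
   vertex 5.0 5.0 1.7
  endloop
 endfacet
 facet normal -0.099 -0.637 -0.764
  outer loop
   vertex 2.0 0.6 4.3
   vertex 1.1 0.5 4.5
   vertex 0.3 4.1 1.6
  endloop
 endfacet
 facet normal 0.826 -0.271 0.494
  outer loop
   vertex 2.0 0.6 4.3
   vertex 5.0 5.0 1.7
   vertex 2.2 2.3 4.9
  endloop
 endfacet
 facet normal 0.229 -0.688 0.688
  outer loop
   vertex 2.0 0.6 4.3
   vertex 0.5 0.7 4.9
   vertex 1.1 0.5 4.5
  endloop
 endfacet
 facet normal 0.328 -0.348 0.878
  outer loop
   vertex 2.0 0.6 4.3
   vertex 2.2 2.3 4.9
   vertex 0.5 0.7 4.9
  endloop
 endfacet
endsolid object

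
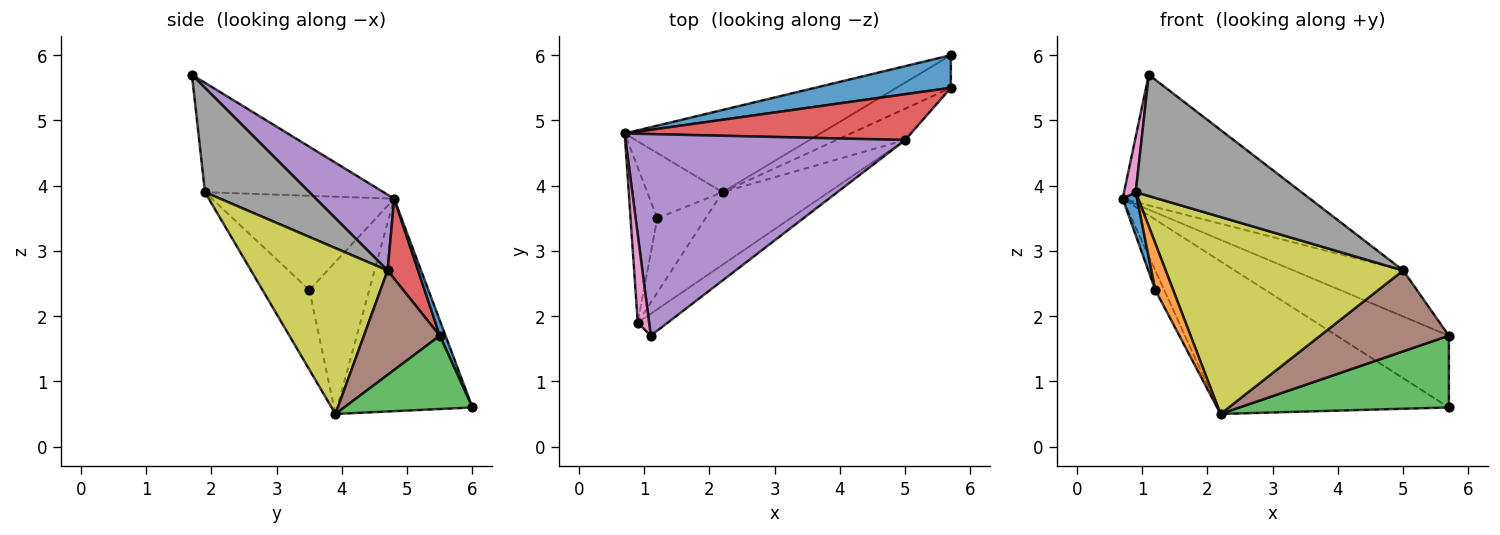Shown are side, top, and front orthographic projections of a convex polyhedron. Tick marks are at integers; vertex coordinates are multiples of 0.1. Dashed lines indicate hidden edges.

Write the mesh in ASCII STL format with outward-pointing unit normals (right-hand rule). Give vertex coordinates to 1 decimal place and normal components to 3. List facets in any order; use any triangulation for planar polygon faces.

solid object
 facet normal 0.046 0.909 0.413
  outer loop
   vertex 5.7 6.0 0.6
   vertex 0.7 4.8 3.8
   vertex 5.7 5.5 1.7
  endloop
 endfacet
 facet normal -0.458 0.783 -0.422
  outer loop
   vertex 5.7 6.0 0.6
   vertex 2.2 3.9 0.5
   vertex 0.7 4.8 3.8
  endloop
 endfacet
 facet normal 0.487 -0.795 -0.361
  outer loop
   vertex 5.7 6.0 0.6
   vertex 5.7 5.5 1.7
   vertex 2.2 3.9 0.5
  endloop
 endfacet
 facet normal 0.193 0.696 0.692
  outer loop
   vertex 5.0 4.7 2.7
   vertex 5.7 5.5 1.7
   vertex 0.7 4.8 3.8
  endloop
 endfacet
 facet normal 0.222 0.530 0.818
  outer loop
   vertex 5.0 4.7 2.7
   vertex 0.7 4.8 3.8
   vertex 1.1 1.7 5.7
  endloop
 endfacet
 facet normal 0.482 -0.817 -0.316
  outer loop
   vertex 5.0 4.7 2.7
   vertex 2.2 3.9 0.5
   vertex 5.7 5.5 1.7
  endloop
 endfacet
 facet normal -0.993 -0.065 0.103
  outer loop
   vertex 0.9 1.9 3.9
   vertex 1.1 1.7 5.7
   vertex 0.7 4.8 3.8
  endloop
 endfacet
 facet normal 0.527 -0.836 -0.151
  outer loop
   vertex 0.9 1.9 3.9
   vertex 5.0 4.7 2.7
   vertex 1.1 1.7 5.7
  endloop
 endfacet
 facet normal 0.475 -0.826 -0.304
  outer loop
   vertex 0.9 1.9 3.9
   vertex 2.2 3.9 0.5
   vertex 5.0 4.7 2.7
  endloop
 endfacet
 facet normal -0.888 0.132 -0.440
  outer loop
   vertex 1.2 3.5 2.4
   vertex 0.7 4.8 3.8
   vertex 2.2 3.9 0.5
  endloop
 endfacet
 facet normal -0.959 -0.076 -0.272
  outer loop
   vertex 1.2 3.5 2.4
   vertex 0.9 1.9 3.9
   vertex 0.7 4.8 3.8
  endloop
 endfacet
 facet normal -0.813 -0.310 -0.493
  outer loop
   vertex 1.2 3.5 2.4
   vertex 2.2 3.9 0.5
   vertex 0.9 1.9 3.9
  endloop
 endfacet
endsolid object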